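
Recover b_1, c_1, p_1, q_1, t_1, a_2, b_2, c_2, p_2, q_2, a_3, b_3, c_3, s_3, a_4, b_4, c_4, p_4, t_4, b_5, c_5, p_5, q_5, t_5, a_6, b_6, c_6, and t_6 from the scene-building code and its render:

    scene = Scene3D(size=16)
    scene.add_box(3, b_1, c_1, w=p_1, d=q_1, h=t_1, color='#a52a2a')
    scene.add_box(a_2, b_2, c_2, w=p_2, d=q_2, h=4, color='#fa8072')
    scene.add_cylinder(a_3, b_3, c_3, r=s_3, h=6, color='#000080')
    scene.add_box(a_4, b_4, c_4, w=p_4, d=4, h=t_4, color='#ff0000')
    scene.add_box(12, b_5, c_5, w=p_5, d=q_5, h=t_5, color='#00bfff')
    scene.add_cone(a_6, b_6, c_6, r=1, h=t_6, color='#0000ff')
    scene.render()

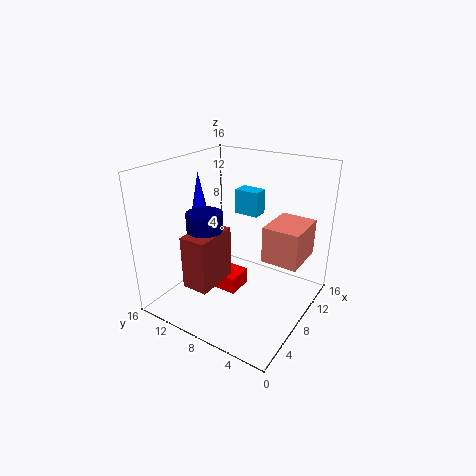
b_1 = 9
c_1 = 3
p_1 = 5
q_1 = 3
t_1 = 6
a_2 = 8
b_2 = 1
c_2 = 6
p_2 = 5
q_2 = 4
a_3 = 6
b_3 = 11
c_3 = 5
s_3 = 2
a_4 = 7
b_4 = 8
c_4 = 1
p_4 = 3
t_4 = 2
b_5 = 8
c_5 = 9
p_5 = 2
q_5 = 3
t_5 = 3
a_6 = 10
b_6 = 15
c_6 = 9
t_6 = 5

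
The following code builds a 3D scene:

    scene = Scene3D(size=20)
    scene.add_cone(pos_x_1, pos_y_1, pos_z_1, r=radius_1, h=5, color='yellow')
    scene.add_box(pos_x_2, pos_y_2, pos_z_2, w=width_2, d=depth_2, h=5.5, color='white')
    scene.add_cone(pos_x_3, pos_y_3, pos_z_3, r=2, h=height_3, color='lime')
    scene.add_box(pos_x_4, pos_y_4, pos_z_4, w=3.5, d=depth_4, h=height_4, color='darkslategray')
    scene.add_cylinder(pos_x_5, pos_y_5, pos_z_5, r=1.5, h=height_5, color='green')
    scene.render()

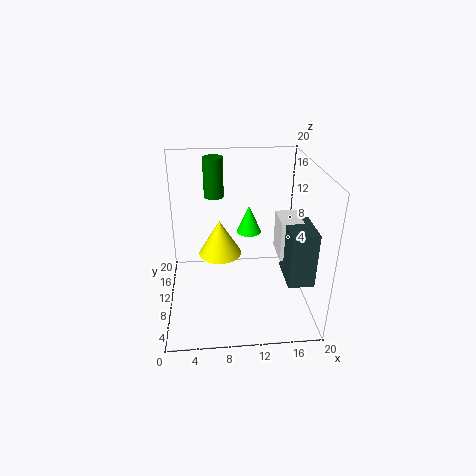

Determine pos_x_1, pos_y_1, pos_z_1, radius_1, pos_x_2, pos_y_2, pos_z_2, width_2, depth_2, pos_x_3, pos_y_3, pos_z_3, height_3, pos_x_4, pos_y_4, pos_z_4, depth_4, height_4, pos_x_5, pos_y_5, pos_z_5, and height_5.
pos_x_1 = 7.5; pos_y_1 = 10.5; pos_z_1 = 7.5; radius_1 = 3; pos_x_2 = 15.5; pos_y_2 = 7.5; pos_z_2 = 7.5; width_2 = 3; depth_2 = 4.5; pos_x_3 = 12.5; pos_y_3 = 17.5; pos_z_3 = 7; height_3 = 4.5; pos_x_4 = 16; pos_y_4 = 4; pos_z_4 = 5.5; depth_4 = 5.5; height_4 = 7.5; pos_x_5 = 7; pos_y_5 = 17; pos_z_5 = 13.5; height_5 = 6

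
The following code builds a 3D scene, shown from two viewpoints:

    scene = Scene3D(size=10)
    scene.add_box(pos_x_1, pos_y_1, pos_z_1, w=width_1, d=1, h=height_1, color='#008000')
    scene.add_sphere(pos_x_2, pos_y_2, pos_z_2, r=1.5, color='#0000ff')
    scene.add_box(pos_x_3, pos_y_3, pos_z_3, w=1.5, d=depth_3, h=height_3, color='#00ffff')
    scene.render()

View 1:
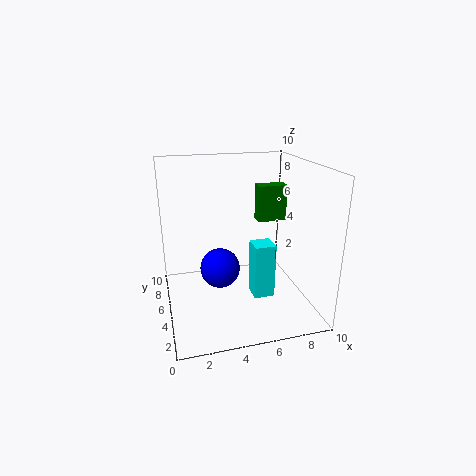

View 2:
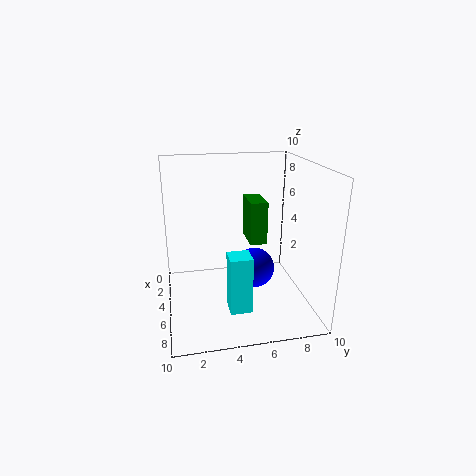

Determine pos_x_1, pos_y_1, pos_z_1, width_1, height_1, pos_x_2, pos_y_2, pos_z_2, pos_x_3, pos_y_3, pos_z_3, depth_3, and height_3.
pos_x_1 = 6.5; pos_y_1 = 5; pos_z_1 = 6; width_1 = 2; height_1 = 2.5; pos_x_2 = 4; pos_y_2 = 6.5; pos_z_2 = 2; pos_x_3 = 6; pos_y_3 = 4; pos_z_3 = 0.5; depth_3 = 1.5; height_3 = 4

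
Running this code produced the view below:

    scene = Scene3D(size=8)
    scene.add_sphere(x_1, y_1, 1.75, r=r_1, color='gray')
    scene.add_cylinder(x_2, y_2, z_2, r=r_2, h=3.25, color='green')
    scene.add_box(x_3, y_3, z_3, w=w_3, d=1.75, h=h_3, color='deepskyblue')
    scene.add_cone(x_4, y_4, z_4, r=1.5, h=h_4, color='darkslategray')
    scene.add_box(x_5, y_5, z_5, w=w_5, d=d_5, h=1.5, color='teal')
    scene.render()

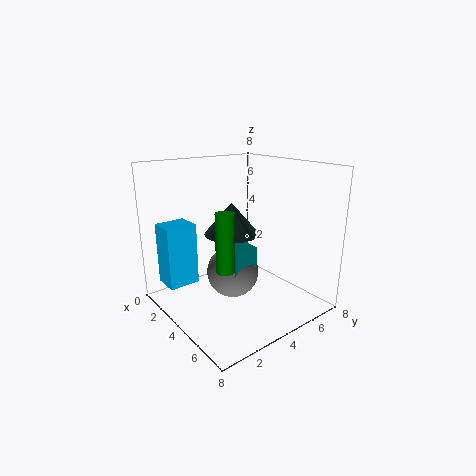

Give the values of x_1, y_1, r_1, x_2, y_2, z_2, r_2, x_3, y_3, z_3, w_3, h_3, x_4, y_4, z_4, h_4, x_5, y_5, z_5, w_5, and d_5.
x_1 = 3.5, y_1 = 4, r_1 = 1.5, x_2 = 4.5, y_2 = 2.75, z_2 = 2.5, r_2 = 0.5, x_3 = 1, y_3 = 0.5, z_3 = 1.25, w_3 = 1.5, h_3 = 3.5, x_4 = 3.75, y_4 = 3.75, z_4 = 4.25, h_4 = 1.75, x_5 = 3.5, y_5 = 3.25, z_5 = 2, w_5 = 1.25, d_5 = 1.5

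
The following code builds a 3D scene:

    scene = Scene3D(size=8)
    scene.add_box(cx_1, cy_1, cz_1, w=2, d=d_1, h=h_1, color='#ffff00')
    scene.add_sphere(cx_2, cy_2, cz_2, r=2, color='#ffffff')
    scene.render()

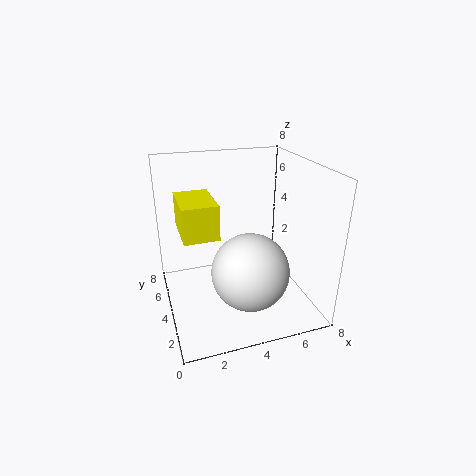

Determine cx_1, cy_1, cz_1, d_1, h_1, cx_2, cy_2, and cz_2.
cx_1 = 1, cy_1 = 4, cz_1 = 4, d_1 = 3, h_1 = 2, cx_2 = 4, cy_2 = 2, cz_2 = 3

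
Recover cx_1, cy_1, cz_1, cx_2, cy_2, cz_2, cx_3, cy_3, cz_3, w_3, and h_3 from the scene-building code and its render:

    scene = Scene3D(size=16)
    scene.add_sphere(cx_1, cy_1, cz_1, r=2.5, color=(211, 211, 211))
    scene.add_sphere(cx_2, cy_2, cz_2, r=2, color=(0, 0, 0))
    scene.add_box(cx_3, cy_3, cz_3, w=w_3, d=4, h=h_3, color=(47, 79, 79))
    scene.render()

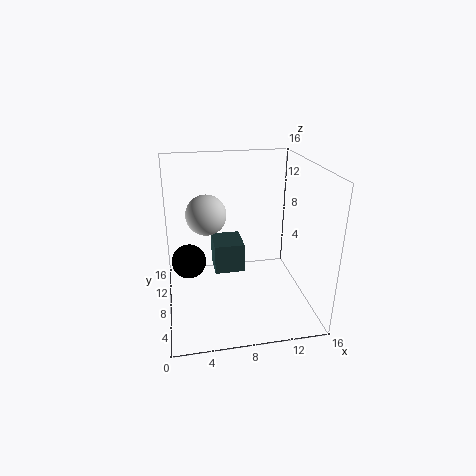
cx_1 = 5, cy_1 = 13, cz_1 = 9, cx_2 = 2.5, cy_2 = 10, cz_2 = 4.5, cx_3 = 5.5, cy_3 = 9, cz_3 = 3, w_3 = 3.5, h_3 = 3.5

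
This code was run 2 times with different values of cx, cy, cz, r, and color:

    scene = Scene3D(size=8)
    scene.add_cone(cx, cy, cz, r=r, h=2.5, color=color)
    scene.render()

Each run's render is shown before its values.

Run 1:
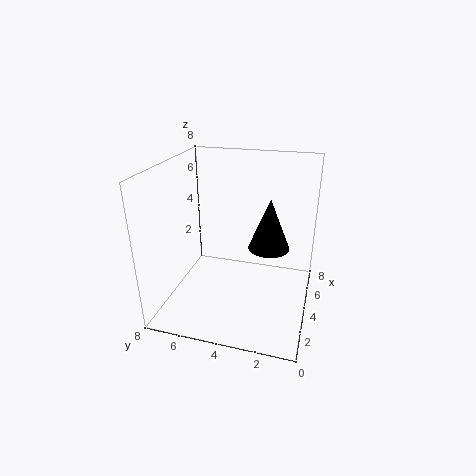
cx = 2.5; cy = 2; cz = 4.5; r = 1; color = 'black'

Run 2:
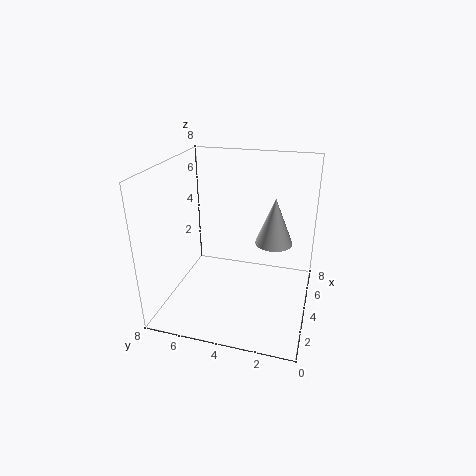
cx = 4; cy = 2; cz = 4; r = 1; color = 'lightgray'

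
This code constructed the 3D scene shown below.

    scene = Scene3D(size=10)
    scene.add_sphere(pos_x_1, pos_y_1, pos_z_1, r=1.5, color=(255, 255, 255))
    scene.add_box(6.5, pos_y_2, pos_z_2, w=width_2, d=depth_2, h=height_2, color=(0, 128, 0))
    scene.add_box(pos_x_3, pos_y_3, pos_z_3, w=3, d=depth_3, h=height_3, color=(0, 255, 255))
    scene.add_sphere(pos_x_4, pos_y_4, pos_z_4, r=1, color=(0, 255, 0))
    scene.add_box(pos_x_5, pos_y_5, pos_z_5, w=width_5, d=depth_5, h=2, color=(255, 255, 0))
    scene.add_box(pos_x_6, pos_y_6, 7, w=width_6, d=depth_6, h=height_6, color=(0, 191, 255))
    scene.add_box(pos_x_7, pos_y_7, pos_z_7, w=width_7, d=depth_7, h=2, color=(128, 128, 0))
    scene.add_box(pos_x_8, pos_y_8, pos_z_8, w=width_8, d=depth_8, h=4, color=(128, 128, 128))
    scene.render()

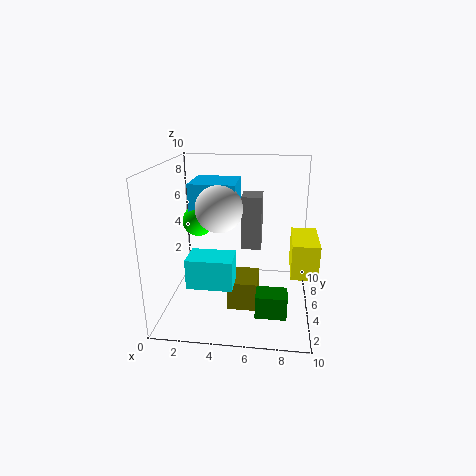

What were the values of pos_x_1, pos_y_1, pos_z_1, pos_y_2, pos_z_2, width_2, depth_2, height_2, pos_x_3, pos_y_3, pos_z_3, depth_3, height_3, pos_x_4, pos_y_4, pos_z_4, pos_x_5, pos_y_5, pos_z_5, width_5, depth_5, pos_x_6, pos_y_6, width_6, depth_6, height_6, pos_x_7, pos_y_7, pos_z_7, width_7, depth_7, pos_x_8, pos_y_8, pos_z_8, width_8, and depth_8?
pos_x_1 = 4; pos_y_1 = 3.5; pos_z_1 = 7.5; pos_y_2 = 1.5; pos_z_2 = 1; width_2 = 2; depth_2 = 1.5; height_2 = 1.5; pos_x_3 = 2; pos_y_3 = 2; pos_z_3 = 2.5; depth_3 = 2; height_3 = 2; pos_x_4 = 2.5; pos_y_4 = 4; pos_z_4 = 6.5; pos_x_5 = 8.5; pos_y_5 = 0.5; pos_z_5 = 4.5; width_5 = 1.5; depth_5 = 3; pos_x_6 = 2; pos_y_6 = 3.5; width_6 = 3; depth_6 = 3; height_6 = 2; pos_x_7 = 4.5; pos_y_7 = 3; pos_z_7 = 0.5; width_7 = 2; depth_7 = 2.5; pos_x_8 = 5; pos_y_8 = 6.5; pos_z_8 = 3.5; width_8 = 1.5; depth_8 = 2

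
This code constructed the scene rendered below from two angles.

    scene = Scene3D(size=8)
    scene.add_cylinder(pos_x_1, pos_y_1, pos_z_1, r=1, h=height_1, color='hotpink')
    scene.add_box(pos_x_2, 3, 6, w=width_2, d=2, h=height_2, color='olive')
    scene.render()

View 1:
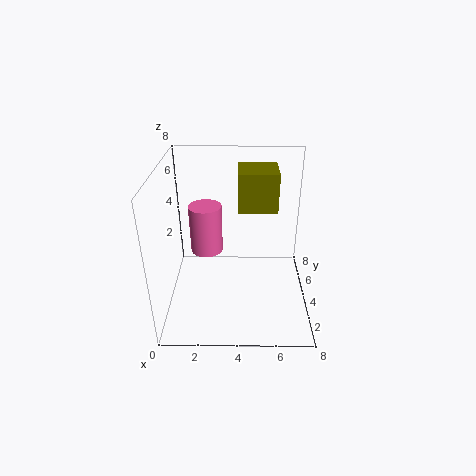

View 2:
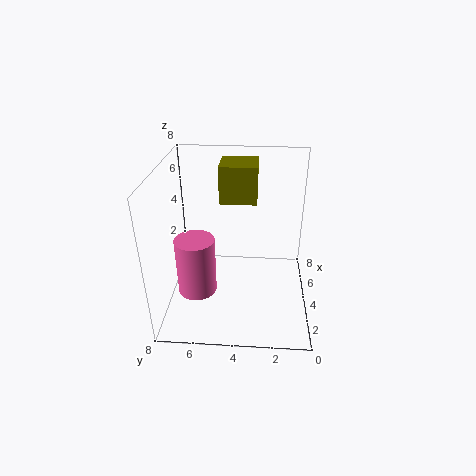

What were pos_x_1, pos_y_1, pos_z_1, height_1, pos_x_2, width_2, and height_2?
pos_x_1 = 2, pos_y_1 = 6, pos_z_1 = 2, height_1 = 3, pos_x_2 = 4, width_2 = 2, height_2 = 2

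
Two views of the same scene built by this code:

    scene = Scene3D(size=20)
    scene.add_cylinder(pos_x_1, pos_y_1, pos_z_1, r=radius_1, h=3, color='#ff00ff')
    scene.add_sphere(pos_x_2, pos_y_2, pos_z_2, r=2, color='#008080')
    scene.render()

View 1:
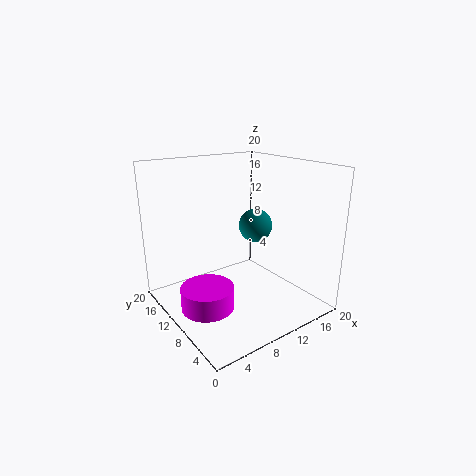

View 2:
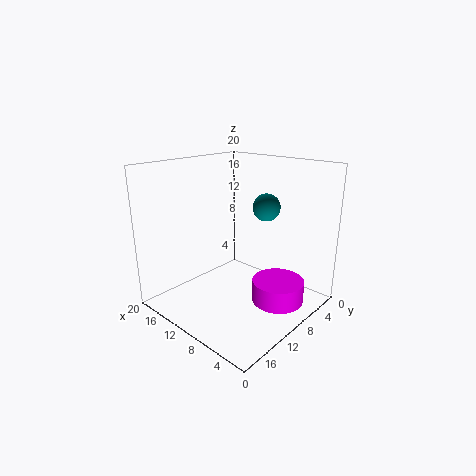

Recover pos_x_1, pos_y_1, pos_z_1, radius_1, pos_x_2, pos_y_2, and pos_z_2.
pos_x_1 = 4; pos_y_1 = 8.5; pos_z_1 = 2; radius_1 = 3.5; pos_x_2 = 9; pos_y_2 = 5; pos_z_2 = 13.5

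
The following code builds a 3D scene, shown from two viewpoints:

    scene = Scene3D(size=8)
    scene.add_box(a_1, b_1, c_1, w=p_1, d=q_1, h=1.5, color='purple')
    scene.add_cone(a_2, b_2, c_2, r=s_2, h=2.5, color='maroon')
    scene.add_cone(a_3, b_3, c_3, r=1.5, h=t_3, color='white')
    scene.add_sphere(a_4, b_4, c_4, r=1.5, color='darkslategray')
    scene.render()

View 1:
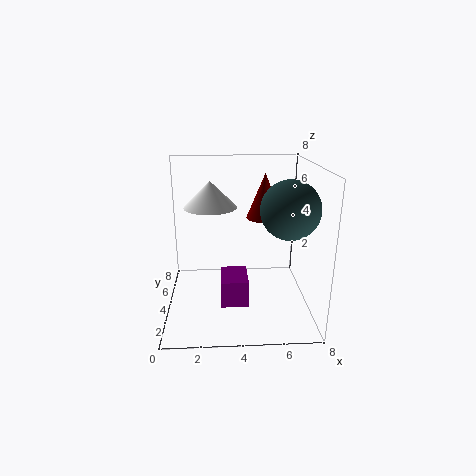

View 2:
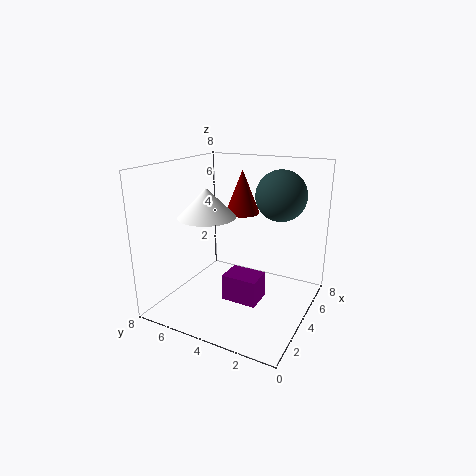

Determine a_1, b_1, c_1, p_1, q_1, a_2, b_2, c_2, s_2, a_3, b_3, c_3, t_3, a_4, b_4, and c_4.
a_1 = 3
b_1 = 2.5
c_1 = 0.5
p_1 = 1.5
q_1 = 2
a_2 = 5.5
b_2 = 4.5
c_2 = 5
s_2 = 1
a_3 = 2.5
b_3 = 5
c_3 = 5.5
t_3 = 1.5
a_4 = 6.5
b_4 = 2.5
c_4 = 6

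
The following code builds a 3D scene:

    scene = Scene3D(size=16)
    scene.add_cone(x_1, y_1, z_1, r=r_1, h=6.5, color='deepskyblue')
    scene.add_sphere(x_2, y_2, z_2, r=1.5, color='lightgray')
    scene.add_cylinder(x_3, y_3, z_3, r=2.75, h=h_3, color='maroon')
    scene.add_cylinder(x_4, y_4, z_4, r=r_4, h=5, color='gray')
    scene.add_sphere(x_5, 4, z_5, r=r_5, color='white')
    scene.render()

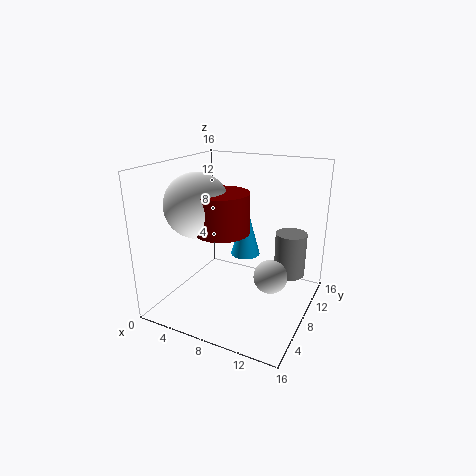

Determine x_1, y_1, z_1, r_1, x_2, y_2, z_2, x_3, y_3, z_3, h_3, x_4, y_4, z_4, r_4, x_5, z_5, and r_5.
x_1 = 7.5
y_1 = 11
z_1 = 4.75
r_1 = 1.75
x_2 = 14
y_2 = 2.5
z_2 = 7.5
x_3 = 8
y_3 = 4.5
z_3 = 10
h_3 = 4
x_4 = 13.25
y_4 = 10.75
z_4 = 3.5
r_4 = 1.75
x_5 = 5.5
z_5 = 12.5
r_5 = 3.25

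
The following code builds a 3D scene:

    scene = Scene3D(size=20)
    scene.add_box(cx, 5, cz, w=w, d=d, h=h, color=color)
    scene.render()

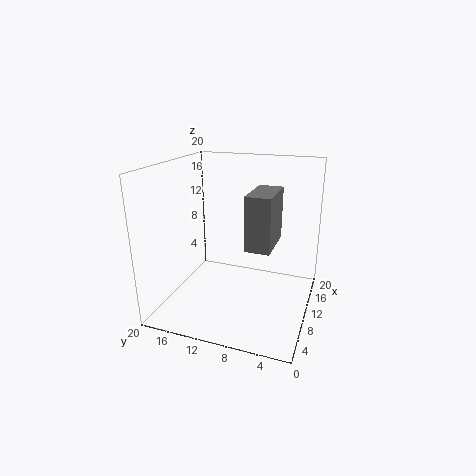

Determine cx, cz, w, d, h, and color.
cx = 8
cz = 9
w = 7
d = 3.5
h = 7.5
color = 'gray'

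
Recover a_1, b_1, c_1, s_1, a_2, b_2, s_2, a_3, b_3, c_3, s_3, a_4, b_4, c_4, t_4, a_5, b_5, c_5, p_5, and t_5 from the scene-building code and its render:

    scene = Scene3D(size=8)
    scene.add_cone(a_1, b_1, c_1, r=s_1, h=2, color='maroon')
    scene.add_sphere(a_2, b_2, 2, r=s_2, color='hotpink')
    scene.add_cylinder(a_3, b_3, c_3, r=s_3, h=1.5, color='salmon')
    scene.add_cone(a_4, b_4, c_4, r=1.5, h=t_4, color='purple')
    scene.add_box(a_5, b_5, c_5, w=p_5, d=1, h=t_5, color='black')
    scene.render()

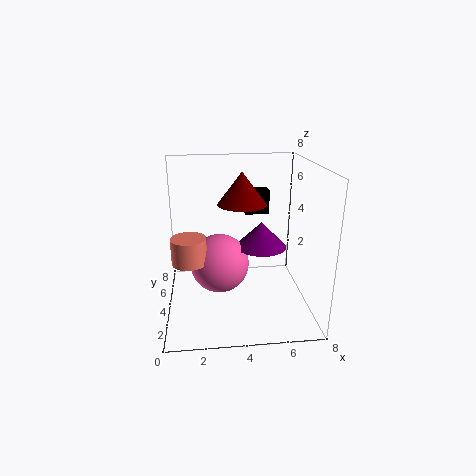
a_1 = 4.5
b_1 = 6.25
c_1 = 5.25
s_1 = 1.5
a_2 = 3
b_2 = 5
s_2 = 1.75
a_3 = 1.25
b_3 = 4.25
c_3 = 2.5
s_3 = 1
a_4 = 5.5
b_4 = 5
c_4 = 3
t_4 = 1.5
a_5 = 4.75
b_5 = 6.5
c_5 = 4.5
p_5 = 1.5
t_5 = 1.5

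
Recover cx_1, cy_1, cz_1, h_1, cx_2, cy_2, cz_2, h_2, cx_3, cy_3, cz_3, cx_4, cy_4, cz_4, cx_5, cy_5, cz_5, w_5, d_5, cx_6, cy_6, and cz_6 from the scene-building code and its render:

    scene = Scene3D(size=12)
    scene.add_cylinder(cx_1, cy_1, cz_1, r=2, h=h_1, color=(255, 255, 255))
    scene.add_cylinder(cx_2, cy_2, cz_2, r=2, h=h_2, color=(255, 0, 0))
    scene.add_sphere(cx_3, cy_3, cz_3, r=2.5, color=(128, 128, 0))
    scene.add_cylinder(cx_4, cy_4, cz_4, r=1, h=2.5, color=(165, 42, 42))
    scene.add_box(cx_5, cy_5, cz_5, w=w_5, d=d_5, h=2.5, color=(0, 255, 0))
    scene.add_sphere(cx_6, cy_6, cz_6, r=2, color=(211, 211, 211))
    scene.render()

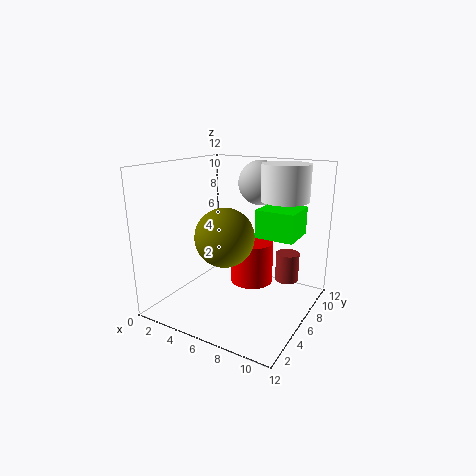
cx_1 = 9, cy_1 = 8.5, cz_1 = 9, h_1 = 3, cx_2 = 5.5, cy_2 = 9.5, cz_2 = 0.5, h_2 = 4, cx_3 = 5, cy_3 = 5.5, cz_3 = 6, cx_4 = 9.5, cy_4 = 8.5, cz_4 = 2, cx_5 = 6.5, cy_5 = 8, cz_5 = 5.5, w_5 = 3.5, d_5 = 3.5, cx_6 = 6, cy_6 = 10, cz_6 = 10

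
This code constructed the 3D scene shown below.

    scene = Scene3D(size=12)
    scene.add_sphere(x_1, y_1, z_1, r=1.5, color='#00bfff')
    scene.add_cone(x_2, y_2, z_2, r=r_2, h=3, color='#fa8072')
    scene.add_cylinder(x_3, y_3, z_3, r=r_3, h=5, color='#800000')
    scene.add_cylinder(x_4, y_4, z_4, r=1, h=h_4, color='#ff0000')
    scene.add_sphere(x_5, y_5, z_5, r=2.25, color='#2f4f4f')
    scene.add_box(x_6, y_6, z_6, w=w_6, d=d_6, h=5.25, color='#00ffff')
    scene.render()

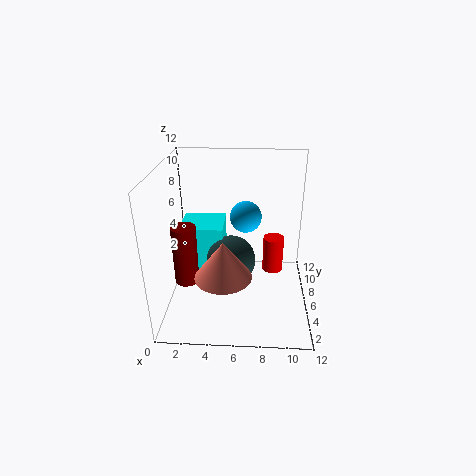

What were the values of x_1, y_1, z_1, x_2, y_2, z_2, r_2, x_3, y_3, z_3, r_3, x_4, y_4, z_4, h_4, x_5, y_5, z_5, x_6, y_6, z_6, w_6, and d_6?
x_1 = 6.5
y_1 = 10.25
z_1 = 6
x_2 = 5
y_2 = 3.25
z_2 = 4
r_2 = 2.25
x_3 = 1.75
y_3 = 4.75
z_3 = 2.5
r_3 = 1
x_4 = 9.25
y_4 = 10
z_4 = 0.5
h_4 = 3.5
x_5 = 5.25
y_5 = 7.75
z_5 = 2.75
x_6 = 0.5
y_6 = 7.75
z_6 = 0.5
w_6 = 4
d_6 = 3.75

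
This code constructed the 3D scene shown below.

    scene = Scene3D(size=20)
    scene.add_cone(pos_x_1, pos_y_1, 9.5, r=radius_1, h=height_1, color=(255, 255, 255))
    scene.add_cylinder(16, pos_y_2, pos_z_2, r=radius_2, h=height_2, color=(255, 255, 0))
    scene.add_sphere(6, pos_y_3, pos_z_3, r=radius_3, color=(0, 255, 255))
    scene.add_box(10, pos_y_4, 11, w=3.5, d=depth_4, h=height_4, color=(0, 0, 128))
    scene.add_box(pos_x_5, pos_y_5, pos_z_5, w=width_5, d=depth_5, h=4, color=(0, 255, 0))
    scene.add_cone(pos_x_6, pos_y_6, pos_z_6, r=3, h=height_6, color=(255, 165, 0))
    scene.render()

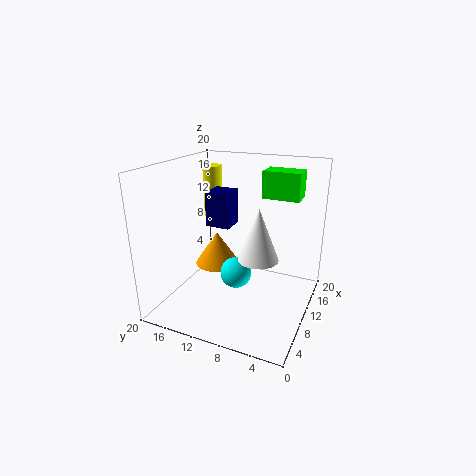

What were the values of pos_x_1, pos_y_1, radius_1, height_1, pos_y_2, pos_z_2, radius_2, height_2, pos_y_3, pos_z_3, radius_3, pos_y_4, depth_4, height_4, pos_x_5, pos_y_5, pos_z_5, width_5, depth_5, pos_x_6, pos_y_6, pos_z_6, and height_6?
pos_x_1 = 6; pos_y_1 = 5.5; radius_1 = 2.5; height_1 = 6.5; pos_y_2 = 17; pos_z_2 = 10.5; radius_2 = 1.5; height_2 = 8; pos_y_3 = 8.5; pos_z_3 = 7; radius_3 = 2; pos_y_4 = 11.5; depth_4 = 3.5; height_4 = 5; pos_x_5 = 15; pos_y_5 = 3; pos_z_5 = 14.5; width_5 = 3.5; depth_5 = 5.5; pos_x_6 = 8.5; pos_y_6 = 12.5; pos_z_6 = 6.5; height_6 = 4.5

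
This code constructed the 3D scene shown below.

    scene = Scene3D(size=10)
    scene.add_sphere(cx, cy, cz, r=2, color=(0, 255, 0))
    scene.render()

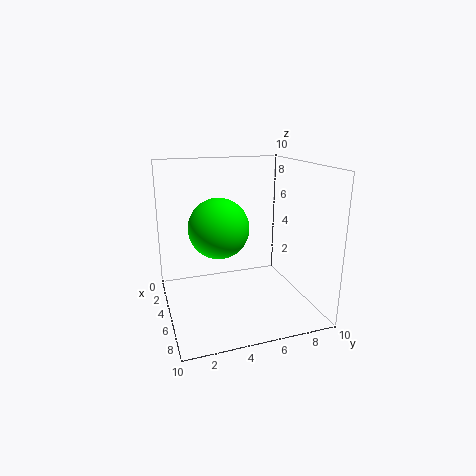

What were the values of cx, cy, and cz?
cx = 5.5, cy = 3.5, cz = 6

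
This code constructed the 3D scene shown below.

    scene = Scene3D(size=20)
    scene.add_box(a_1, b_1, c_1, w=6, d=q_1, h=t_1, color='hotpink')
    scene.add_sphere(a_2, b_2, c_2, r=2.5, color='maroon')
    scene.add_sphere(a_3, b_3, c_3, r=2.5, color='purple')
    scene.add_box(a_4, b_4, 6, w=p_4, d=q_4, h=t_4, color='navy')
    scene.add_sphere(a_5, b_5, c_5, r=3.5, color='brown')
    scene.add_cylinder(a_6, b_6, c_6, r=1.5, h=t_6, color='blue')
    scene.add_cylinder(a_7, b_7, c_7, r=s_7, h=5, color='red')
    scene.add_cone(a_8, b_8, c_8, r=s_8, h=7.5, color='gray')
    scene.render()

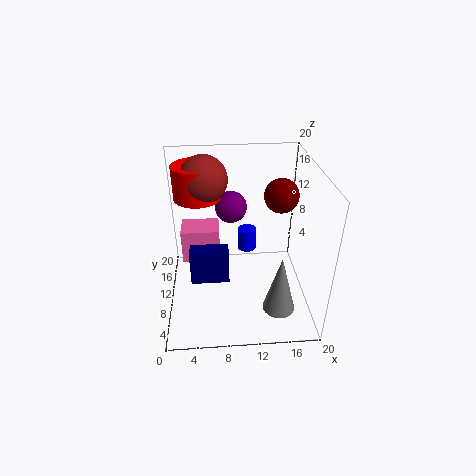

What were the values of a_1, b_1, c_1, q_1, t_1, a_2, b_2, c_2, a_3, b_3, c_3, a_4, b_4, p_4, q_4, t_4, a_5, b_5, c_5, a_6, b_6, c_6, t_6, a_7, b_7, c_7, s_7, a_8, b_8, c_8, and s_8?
a_1 = 1.5
b_1 = 15
c_1 = 2.5
q_1 = 4.5
t_1 = 5.5
a_2 = 16.5
b_2 = 13.5
c_2 = 14.5
a_3 = 9.5
b_3 = 17.5
c_3 = 11
a_4 = 3.5
b_4 = 5.5
p_4 = 5
q_4 = 2.5
t_4 = 4.5
a_5 = 5.5
b_5 = 15.5
c_5 = 16.5
a_6 = 12
b_6 = 16.5
c_6 = 4
t_6 = 3.5
a_7 = 4.5
b_7 = 16
c_7 = 13.5
s_7 = 3.5
a_8 = 14.5
b_8 = 2
c_8 = 4.5
s_8 = 2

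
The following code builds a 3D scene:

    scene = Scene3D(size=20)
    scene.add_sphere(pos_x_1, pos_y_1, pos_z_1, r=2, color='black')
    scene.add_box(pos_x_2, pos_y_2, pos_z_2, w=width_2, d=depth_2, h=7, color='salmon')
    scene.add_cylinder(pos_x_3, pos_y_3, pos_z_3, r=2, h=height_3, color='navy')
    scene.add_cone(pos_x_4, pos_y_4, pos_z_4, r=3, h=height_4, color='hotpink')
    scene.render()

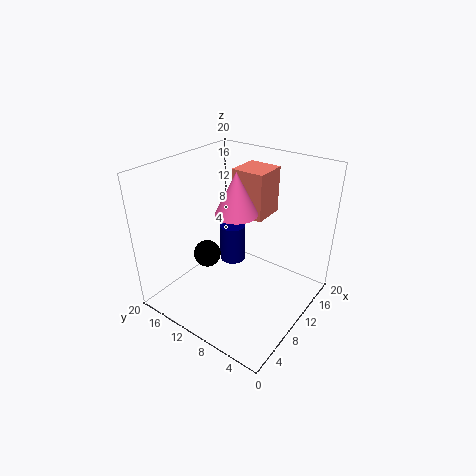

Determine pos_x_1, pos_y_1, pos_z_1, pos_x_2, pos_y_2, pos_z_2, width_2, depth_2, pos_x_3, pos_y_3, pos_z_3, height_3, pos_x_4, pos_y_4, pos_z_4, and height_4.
pos_x_1 = 9; pos_y_1 = 15; pos_z_1 = 6; pos_x_2 = 14; pos_y_2 = 9; pos_z_2 = 11; width_2 = 5; depth_2 = 5; pos_x_3 = 14; pos_y_3 = 14; pos_z_3 = 3; height_3 = 6; pos_x_4 = 11; pos_y_4 = 11; pos_z_4 = 13; height_4 = 6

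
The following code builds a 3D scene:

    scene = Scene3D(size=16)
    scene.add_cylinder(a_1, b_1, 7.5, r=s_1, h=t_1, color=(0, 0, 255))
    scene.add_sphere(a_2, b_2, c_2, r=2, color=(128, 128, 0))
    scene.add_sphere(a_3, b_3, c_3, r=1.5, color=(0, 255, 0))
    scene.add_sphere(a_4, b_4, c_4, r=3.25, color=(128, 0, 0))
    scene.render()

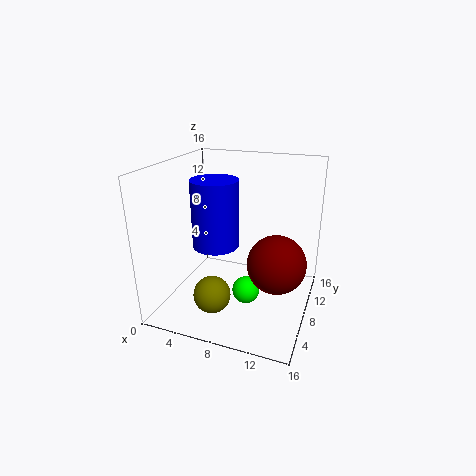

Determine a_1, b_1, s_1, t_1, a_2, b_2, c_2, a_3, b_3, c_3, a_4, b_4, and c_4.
a_1 = 6; b_1 = 6.5; s_1 = 2.5; t_1 = 7.25; a_2 = 6.5; b_2 = 4; c_2 = 2.75; a_3 = 9.5; b_3 = 6.5; c_3 = 2.5; a_4 = 12.5; b_4 = 8; c_4 = 5.5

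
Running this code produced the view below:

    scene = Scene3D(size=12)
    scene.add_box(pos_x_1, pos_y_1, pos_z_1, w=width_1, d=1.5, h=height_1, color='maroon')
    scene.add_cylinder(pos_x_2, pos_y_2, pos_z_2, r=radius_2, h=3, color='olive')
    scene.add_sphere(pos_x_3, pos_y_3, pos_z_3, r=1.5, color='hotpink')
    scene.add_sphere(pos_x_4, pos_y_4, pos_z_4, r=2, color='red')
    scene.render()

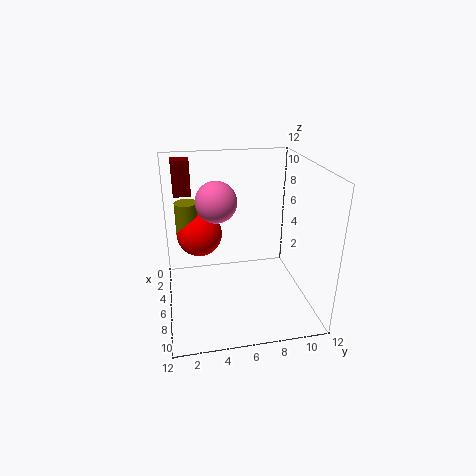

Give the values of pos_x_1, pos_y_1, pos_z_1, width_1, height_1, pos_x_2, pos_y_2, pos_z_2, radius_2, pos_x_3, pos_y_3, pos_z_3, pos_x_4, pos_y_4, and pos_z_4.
pos_x_1 = 2; pos_y_1 = 1; pos_z_1 = 9; width_1 = 1.5; height_1 = 3; pos_x_2 = 3.5; pos_y_2 = 2; pos_z_2 = 5.5; radius_2 = 1; pos_x_3 = 8; pos_y_3 = 4; pos_z_3 = 10; pos_x_4 = 3.5; pos_y_4 = 3; pos_z_4 = 5.5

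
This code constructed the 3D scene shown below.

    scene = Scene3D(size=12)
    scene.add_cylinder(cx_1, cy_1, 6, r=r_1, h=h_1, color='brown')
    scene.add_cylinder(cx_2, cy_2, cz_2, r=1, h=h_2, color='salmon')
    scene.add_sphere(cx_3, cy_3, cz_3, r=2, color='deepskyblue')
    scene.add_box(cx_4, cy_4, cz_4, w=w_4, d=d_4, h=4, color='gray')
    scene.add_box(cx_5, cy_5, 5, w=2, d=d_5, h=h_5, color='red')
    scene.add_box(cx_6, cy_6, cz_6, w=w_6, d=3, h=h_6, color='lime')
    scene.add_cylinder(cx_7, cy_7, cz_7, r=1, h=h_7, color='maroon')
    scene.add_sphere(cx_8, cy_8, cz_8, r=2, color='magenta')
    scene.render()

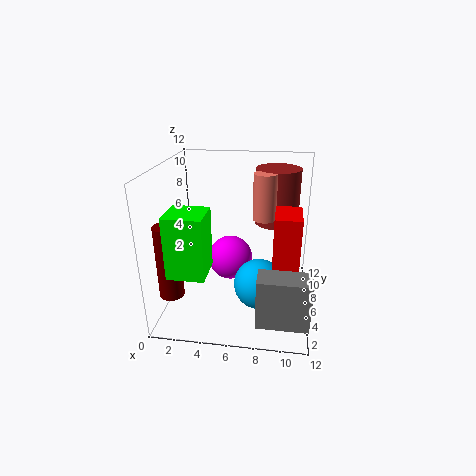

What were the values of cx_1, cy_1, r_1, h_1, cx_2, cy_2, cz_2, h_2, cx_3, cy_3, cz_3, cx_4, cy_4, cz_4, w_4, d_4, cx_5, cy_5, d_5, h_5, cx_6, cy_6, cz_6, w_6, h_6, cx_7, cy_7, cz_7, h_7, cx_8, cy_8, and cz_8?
cx_1 = 9
cy_1 = 10
r_1 = 2
h_1 = 5
cx_2 = 8
cy_2 = 8
cz_2 = 7
h_2 = 4
cx_3 = 8
cy_3 = 4
cz_3 = 3
cx_4 = 8
cy_4 = 1
cz_4 = 1
w_4 = 4
d_4 = 2
cx_5 = 9
cy_5 = 3
d_5 = 3
h_5 = 4
cx_6 = 1
cy_6 = 2
cz_6 = 4
w_6 = 3
h_6 = 5
cx_7 = 1
cy_7 = 3
cz_7 = 2
h_7 = 6
cx_8 = 5
cy_8 = 8
cz_8 = 3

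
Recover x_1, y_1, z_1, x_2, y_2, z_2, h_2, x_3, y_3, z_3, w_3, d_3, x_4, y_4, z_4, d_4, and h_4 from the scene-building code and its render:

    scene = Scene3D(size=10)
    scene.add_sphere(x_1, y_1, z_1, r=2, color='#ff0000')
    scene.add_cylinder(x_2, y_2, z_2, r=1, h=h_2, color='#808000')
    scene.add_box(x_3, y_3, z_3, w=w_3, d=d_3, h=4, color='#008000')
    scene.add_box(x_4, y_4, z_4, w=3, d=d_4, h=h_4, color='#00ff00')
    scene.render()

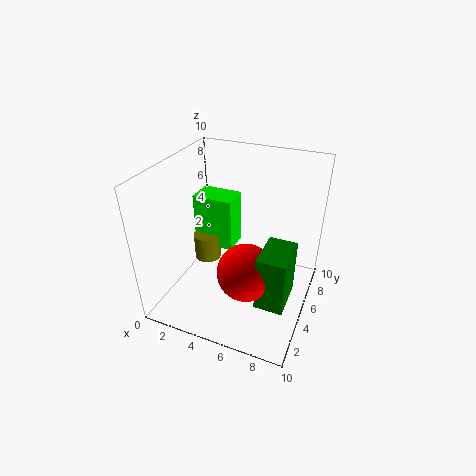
x_1 = 6
y_1 = 4
z_1 = 3
x_2 = 2
y_2 = 6
z_2 = 2
h_2 = 2
x_3 = 7
y_3 = 3
z_3 = 1
w_3 = 2
d_3 = 3
x_4 = 1
y_4 = 6
z_4 = 3
d_4 = 2
h_4 = 4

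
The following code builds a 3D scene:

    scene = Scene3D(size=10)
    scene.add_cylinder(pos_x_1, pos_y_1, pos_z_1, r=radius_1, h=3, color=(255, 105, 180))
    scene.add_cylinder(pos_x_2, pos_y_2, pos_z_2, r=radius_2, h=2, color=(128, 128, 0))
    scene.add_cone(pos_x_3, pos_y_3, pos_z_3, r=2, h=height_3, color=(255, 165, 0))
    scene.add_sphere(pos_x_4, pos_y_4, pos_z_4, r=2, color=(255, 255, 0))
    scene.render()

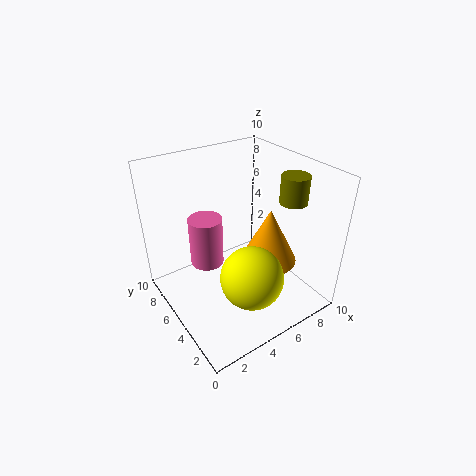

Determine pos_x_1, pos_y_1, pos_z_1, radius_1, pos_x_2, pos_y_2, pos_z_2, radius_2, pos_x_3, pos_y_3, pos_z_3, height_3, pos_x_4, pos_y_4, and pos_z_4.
pos_x_1 = 2, pos_y_1 = 4, pos_z_1 = 5, radius_1 = 1, pos_x_2 = 9, pos_y_2 = 4, pos_z_2 = 7, radius_2 = 1, pos_x_3 = 7, pos_y_3 = 4, pos_z_3 = 3, height_3 = 4, pos_x_4 = 4, pos_y_4 = 2, pos_z_4 = 4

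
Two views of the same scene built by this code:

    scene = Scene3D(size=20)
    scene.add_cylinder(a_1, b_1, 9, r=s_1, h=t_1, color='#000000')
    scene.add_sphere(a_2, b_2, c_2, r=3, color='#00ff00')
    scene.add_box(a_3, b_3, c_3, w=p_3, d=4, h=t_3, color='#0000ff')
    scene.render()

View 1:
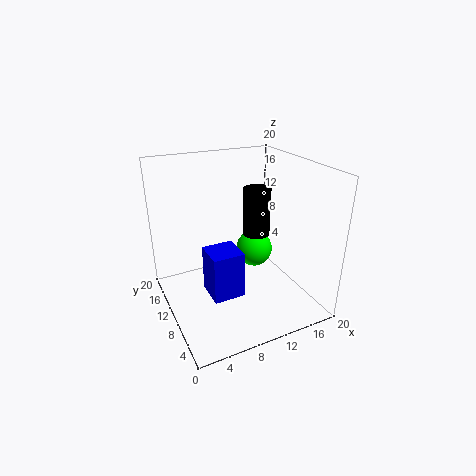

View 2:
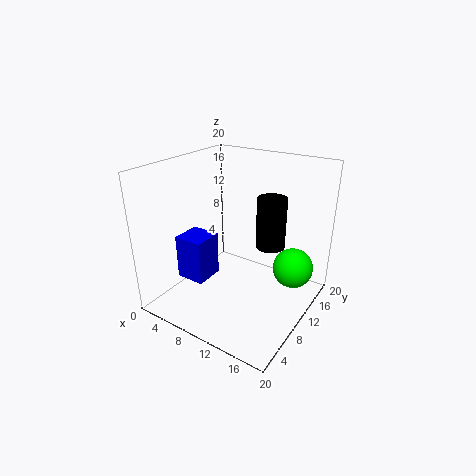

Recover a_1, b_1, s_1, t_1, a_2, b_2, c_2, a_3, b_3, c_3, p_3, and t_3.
a_1 = 14, b_1 = 12, s_1 = 2, t_1 = 7, a_2 = 16, b_2 = 16, c_2 = 4, a_3 = 4, b_3 = 4, c_3 = 5, p_3 = 4, t_3 = 6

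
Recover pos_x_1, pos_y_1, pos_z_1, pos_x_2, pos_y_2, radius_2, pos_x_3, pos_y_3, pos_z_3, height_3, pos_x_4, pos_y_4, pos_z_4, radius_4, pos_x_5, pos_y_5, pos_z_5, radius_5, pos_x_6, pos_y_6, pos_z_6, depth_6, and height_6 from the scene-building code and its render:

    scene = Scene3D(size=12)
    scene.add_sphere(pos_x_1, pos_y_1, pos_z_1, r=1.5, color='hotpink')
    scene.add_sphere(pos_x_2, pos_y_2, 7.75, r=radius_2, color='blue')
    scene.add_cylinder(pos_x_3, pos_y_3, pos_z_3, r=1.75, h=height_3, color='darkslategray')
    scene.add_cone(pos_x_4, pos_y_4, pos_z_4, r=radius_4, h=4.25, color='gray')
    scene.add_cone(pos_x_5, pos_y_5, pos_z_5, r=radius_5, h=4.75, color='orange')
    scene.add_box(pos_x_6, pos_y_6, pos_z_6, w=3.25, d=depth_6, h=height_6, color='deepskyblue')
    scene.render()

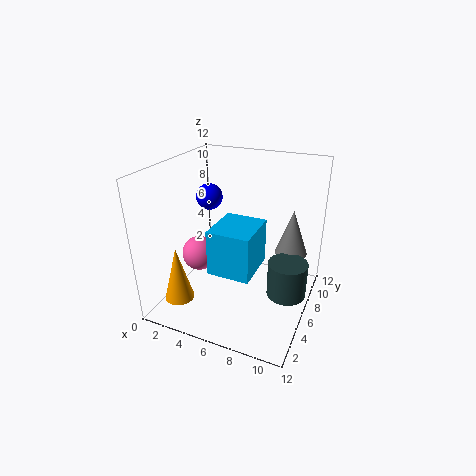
pos_x_1 = 2.5, pos_y_1 = 5.5, pos_z_1 = 4, pos_x_2 = 1.5, pos_y_2 = 9.5, radius_2 = 1.25, pos_x_3 = 10, pos_y_3 = 7.75, pos_z_3 = 0.25, height_3 = 3.25, pos_x_4 = 9.5, pos_y_4 = 10.5, pos_z_4 = 3, radius_4 = 1.5, pos_x_5 = 1.75, pos_y_5 = 3, pos_z_5 = 0.75, radius_5 = 1.25, pos_x_6 = 5.25, pos_y_6 = 2, pos_z_6 = 4.75, depth_6 = 3.75, height_6 = 3.5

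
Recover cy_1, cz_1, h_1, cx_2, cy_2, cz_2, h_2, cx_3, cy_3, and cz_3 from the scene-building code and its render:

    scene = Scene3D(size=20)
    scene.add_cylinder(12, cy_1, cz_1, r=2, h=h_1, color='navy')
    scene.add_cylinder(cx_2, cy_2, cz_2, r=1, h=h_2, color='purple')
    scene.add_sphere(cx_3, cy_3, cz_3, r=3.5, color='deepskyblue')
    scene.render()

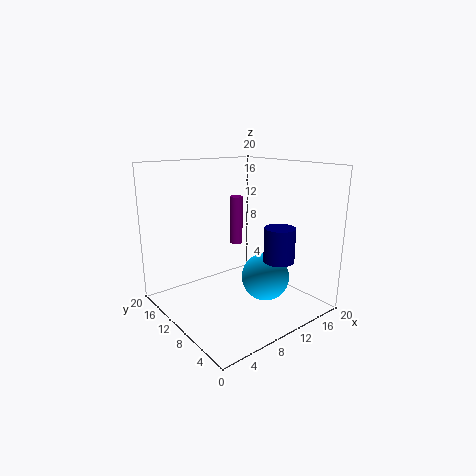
cy_1 = 4, cz_1 = 8, h_1 = 4.5, cx_2 = 14, cy_2 = 15.5, cz_2 = 7, h_2 = 7.5, cx_3 = 14, cy_3 = 8.5, cz_3 = 3.5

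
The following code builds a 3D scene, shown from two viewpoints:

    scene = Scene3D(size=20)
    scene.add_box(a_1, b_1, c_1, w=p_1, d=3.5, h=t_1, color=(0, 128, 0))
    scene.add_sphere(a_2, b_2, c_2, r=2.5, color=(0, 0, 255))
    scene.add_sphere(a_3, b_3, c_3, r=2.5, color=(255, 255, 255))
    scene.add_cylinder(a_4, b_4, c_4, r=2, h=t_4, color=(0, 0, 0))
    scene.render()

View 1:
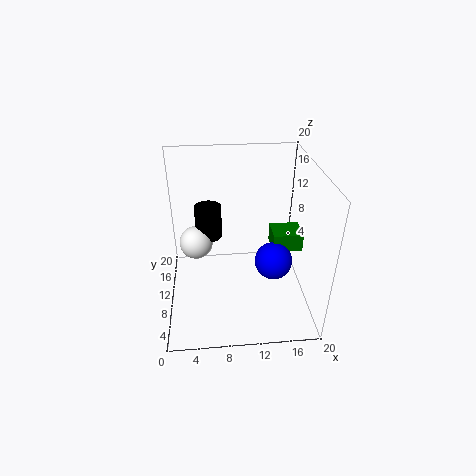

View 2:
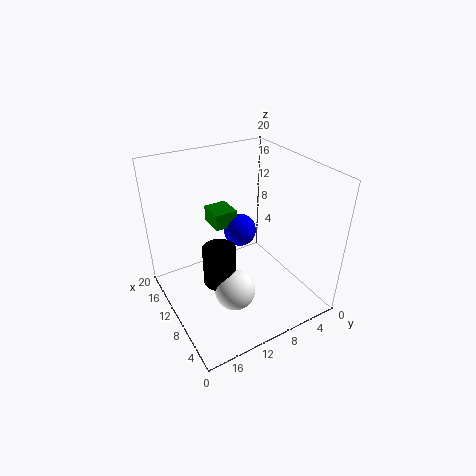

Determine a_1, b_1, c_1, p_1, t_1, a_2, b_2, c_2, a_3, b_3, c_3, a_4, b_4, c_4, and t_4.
a_1 = 14.5, b_1 = 7.5, c_1 = 9, p_1 = 4, t_1 = 2.5, a_2 = 14.5, b_2 = 7, c_2 = 8, a_3 = 4, b_3 = 14, c_3 = 7, a_4 = 6, b_4 = 15, c_4 = 7.5, t_4 = 5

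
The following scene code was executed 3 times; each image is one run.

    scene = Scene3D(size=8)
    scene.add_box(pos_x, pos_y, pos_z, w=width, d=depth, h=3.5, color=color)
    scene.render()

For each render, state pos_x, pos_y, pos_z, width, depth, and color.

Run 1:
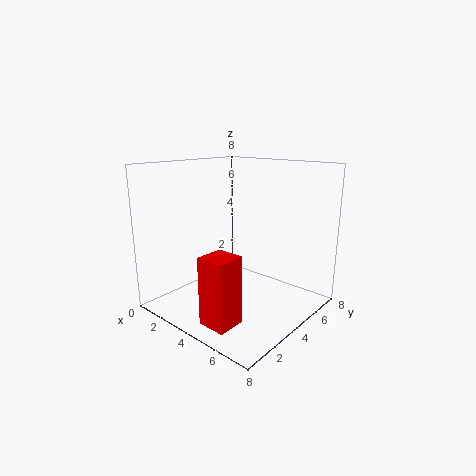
pos_x = 4.5
pos_y = 0.5
pos_z = 0.5
width = 1.5
depth = 1.5
color = 'red'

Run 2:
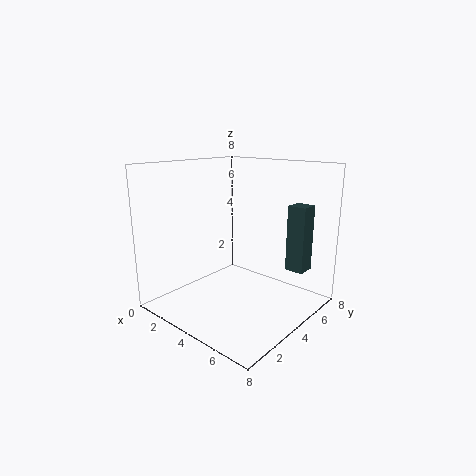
pos_x = 6.5
pos_y = 5
pos_z = 2.5
width = 1
depth = 1
color = 'darkslategray'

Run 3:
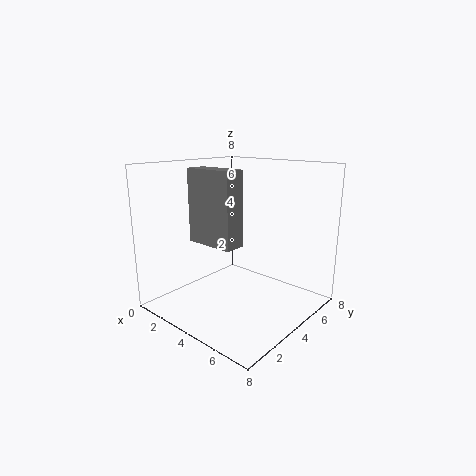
pos_x = 3.5
pos_y = 1
pos_z = 4.5
width = 2.5
depth = 1
color = 'gray'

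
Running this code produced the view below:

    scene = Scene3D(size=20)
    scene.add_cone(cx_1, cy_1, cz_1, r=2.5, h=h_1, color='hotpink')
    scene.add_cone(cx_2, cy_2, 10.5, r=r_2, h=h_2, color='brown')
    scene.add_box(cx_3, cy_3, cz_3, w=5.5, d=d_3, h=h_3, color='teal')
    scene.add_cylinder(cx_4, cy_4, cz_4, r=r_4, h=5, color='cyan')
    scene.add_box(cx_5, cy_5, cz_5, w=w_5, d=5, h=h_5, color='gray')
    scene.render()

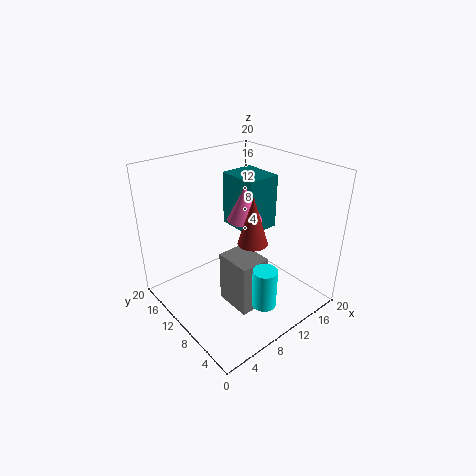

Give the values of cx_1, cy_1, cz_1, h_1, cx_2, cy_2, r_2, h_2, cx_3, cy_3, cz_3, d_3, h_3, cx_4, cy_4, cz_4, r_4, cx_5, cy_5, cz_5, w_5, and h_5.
cx_1 = 12.5, cy_1 = 11.5, cz_1 = 11.5, h_1 = 5, cx_2 = 10, cy_2 = 7, r_2 = 2, h_2 = 6.5, cx_3 = 14, cy_3 = 12, cz_3 = 8, d_3 = 6.5, h_3 = 8.5, cx_4 = 7.5, cy_4 = 2, cz_4 = 5, r_4 = 1.5, cx_5 = 6, cy_5 = 4, cz_5 = 2.5, w_5 = 4, h_5 = 7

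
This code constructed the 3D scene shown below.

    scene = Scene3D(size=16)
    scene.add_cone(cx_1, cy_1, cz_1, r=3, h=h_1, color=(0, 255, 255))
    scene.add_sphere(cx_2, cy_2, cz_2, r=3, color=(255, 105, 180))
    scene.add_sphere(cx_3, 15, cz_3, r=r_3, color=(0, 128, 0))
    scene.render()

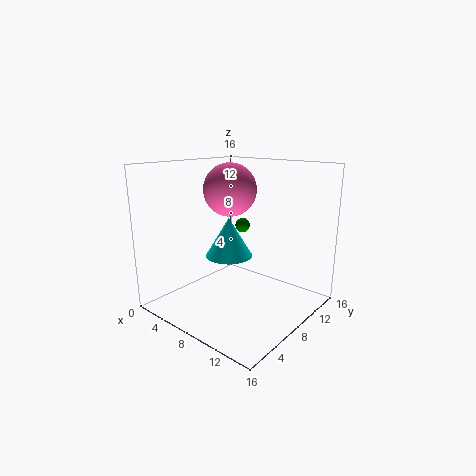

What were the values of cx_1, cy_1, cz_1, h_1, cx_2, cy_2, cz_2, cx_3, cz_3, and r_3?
cx_1 = 4; cy_1 = 11; cz_1 = 4; h_1 = 5; cx_2 = 6; cy_2 = 9; cz_2 = 13; cx_3 = 3; cz_3 = 7; r_3 = 1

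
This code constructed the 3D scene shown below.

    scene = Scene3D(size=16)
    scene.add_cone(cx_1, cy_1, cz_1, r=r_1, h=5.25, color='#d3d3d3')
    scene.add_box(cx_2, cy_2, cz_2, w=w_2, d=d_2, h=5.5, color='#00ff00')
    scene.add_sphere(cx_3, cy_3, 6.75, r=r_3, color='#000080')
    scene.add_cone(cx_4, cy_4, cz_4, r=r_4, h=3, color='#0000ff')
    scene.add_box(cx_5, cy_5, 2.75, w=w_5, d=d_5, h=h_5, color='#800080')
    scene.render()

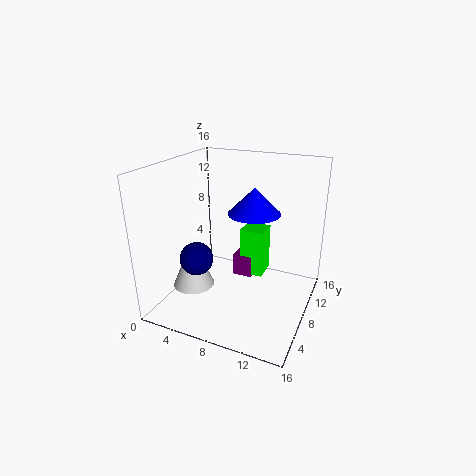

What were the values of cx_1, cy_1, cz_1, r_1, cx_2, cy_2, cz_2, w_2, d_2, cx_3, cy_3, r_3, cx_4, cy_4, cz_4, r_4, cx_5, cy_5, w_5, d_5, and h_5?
cx_1 = 4, cy_1 = 4.75, cz_1 = 3, r_1 = 2.25, cx_2 = 7.75, cy_2 = 9, cz_2 = 3, w_2 = 2.75, d_2 = 2.75, cx_3 = 5, cy_3 = 4, r_3 = 1.75, cx_4 = 9, cy_4 = 10.25, cz_4 = 10.25, r_4 = 3, cx_5 = 7, cy_5 = 8.75, w_5 = 2.25, d_5 = 4, h_5 = 2.5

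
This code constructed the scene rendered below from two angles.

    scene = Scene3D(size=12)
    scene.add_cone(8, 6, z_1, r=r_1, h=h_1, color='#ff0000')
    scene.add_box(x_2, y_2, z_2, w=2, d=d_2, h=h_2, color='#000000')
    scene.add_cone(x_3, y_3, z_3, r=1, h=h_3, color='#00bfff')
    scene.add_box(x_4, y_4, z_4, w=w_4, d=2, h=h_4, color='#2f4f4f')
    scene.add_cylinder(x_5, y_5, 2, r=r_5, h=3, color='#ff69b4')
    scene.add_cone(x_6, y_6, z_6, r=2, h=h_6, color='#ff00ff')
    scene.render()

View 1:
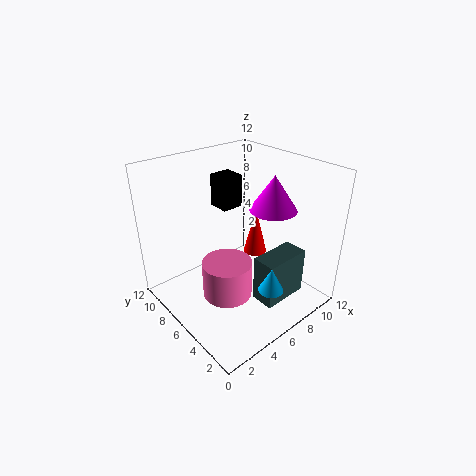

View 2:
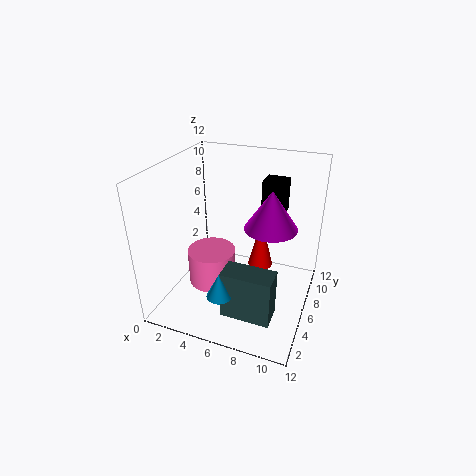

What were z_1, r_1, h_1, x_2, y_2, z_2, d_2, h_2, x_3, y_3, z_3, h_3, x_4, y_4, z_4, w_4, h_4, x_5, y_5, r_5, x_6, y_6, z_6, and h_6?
z_1 = 4
r_1 = 1
h_1 = 4
x_2 = 7
y_2 = 9
z_2 = 7
d_2 = 2
h_2 = 3
x_3 = 6
y_3 = 2
z_3 = 3
h_3 = 2
x_4 = 6
y_4 = 2
z_4 = 1
w_4 = 4
h_4 = 4
x_5 = 4
y_5 = 5
r_5 = 2
x_6 = 9
y_6 = 5
z_6 = 8
h_6 = 3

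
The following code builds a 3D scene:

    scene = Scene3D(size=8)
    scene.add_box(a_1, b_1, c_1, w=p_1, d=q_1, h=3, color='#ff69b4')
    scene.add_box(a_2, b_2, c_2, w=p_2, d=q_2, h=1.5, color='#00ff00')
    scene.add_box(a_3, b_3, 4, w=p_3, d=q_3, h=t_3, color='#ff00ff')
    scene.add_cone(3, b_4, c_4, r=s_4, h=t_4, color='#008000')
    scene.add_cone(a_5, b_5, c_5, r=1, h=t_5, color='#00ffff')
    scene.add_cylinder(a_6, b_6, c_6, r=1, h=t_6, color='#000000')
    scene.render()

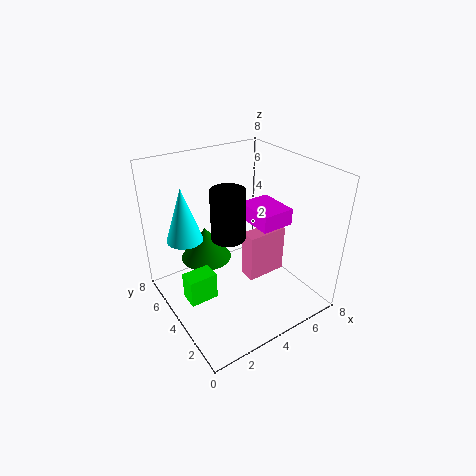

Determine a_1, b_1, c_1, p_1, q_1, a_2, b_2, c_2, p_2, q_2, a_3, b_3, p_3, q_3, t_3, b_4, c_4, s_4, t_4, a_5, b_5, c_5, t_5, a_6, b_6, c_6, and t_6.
a_1 = 5
b_1 = 4
c_1 = 0.5
p_1 = 2.5
q_1 = 1
a_2 = 0.5
b_2 = 3
c_2 = 1.5
p_2 = 1.5
q_2 = 1
a_3 = 5.5
b_3 = 3.5
p_3 = 2
q_3 = 2.5
t_3 = 1
b_4 = 6
c_4 = 2
s_4 = 1.5
t_4 = 2
a_5 = 1.5
b_5 = 5.5
c_5 = 4
t_5 = 3
a_6 = 4
b_6 = 5
c_6 = 3.5
t_6 = 3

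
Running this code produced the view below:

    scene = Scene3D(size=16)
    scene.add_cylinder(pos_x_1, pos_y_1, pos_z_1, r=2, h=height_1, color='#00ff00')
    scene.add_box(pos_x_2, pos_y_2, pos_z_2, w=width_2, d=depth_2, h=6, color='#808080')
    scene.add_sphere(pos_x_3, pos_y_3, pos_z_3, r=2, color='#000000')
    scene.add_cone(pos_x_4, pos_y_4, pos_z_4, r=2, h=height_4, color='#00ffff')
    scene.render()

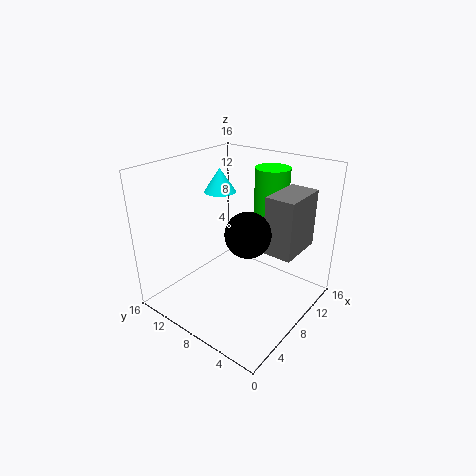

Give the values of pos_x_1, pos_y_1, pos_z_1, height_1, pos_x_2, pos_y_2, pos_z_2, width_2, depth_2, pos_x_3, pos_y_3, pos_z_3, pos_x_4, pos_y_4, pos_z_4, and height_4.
pos_x_1 = 13, pos_y_1 = 7, pos_z_1 = 8, height_1 = 7, pos_x_2 = 7, pos_y_2 = 1, pos_z_2 = 8, width_2 = 5, depth_2 = 3, pos_x_3 = 3, pos_y_3 = 3, pos_z_3 = 12, pos_x_4 = 12, pos_y_4 = 14, pos_z_4 = 11, height_4 = 3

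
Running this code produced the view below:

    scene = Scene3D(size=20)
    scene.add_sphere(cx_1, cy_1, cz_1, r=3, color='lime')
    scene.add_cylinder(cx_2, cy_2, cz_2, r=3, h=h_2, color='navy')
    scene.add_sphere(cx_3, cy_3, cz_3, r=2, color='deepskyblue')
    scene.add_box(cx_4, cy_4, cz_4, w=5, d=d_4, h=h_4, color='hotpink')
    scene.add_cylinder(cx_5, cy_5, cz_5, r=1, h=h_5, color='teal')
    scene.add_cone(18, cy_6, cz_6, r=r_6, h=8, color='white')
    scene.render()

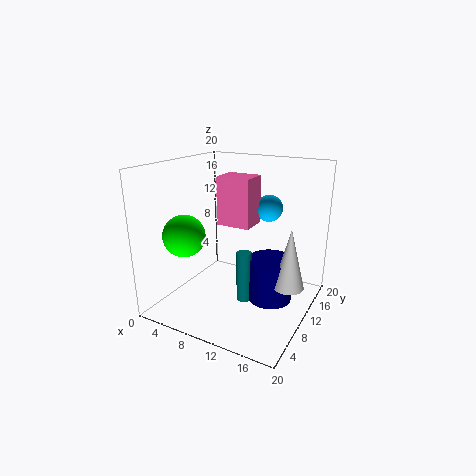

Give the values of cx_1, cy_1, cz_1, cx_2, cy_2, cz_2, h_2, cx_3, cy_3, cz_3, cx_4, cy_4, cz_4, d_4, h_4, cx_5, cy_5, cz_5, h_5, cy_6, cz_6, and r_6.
cx_1 = 3, cy_1 = 7, cz_1 = 10, cx_2 = 15, cy_2 = 10, cz_2 = 2, h_2 = 6, cx_3 = 12, cy_3 = 16, cz_3 = 13, cx_4 = 6, cy_4 = 11, cz_4 = 11, d_4 = 4, h_4 = 7, cx_5 = 12, cy_5 = 8, cz_5 = 2, h_5 = 7, cy_6 = 9, cz_6 = 5, r_6 = 2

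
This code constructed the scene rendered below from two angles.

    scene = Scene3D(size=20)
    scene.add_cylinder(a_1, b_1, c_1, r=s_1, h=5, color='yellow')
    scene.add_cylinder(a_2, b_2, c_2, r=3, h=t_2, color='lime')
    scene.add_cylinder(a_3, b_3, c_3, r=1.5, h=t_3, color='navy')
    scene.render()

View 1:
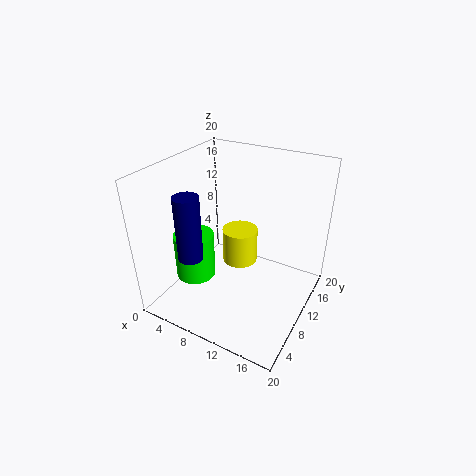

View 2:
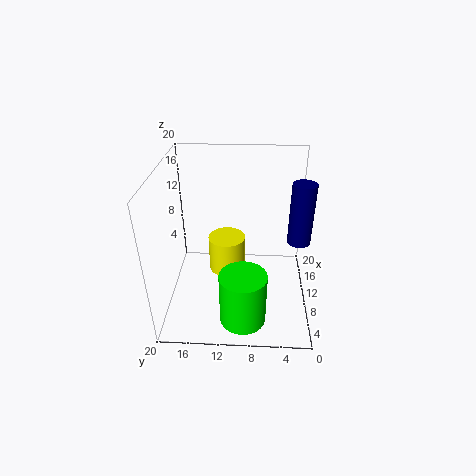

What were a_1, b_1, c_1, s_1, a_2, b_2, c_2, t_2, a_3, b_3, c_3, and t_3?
a_1 = 9.5
b_1 = 11.5
c_1 = 5.5
s_1 = 2.5
a_2 = 3
b_2 = 9
c_2 = 2
t_2 = 7
a_3 = 8
b_3 = 2
c_3 = 11
t_3 = 8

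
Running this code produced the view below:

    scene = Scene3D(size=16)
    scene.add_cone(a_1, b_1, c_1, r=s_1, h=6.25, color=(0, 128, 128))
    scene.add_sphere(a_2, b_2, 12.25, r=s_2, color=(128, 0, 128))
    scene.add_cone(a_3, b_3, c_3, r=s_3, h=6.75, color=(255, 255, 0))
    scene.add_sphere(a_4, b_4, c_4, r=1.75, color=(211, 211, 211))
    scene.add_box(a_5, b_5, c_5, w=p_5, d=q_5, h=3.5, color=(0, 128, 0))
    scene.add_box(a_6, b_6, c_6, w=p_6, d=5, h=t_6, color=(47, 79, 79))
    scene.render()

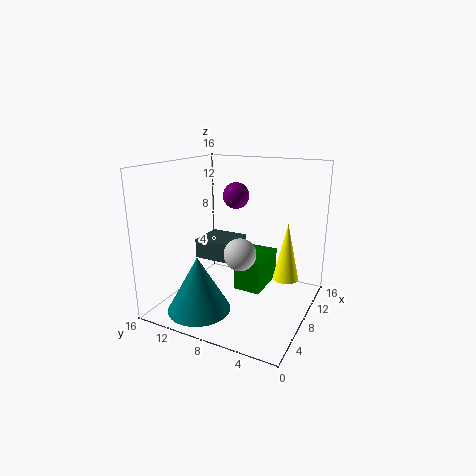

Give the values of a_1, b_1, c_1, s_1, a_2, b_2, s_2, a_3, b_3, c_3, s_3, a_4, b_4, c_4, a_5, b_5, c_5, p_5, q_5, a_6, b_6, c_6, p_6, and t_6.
a_1 = 4.25, b_1 = 11, c_1 = 0.25, s_1 = 3.5, a_2 = 10, b_2 = 9.25, s_2 = 1.5, a_3 = 11, b_3 = 3.25, c_3 = 2.75, s_3 = 1.5, a_4 = 6.5, b_4 = 7, c_4 = 6.75, a_5 = 6.5, b_5 = 4.75, c_5 = 2.5, p_5 = 5.25, q_5 = 3, a_6 = 10.5, b_6 = 10.5, c_6 = 3.25, p_6 = 4.75, t_6 = 2.5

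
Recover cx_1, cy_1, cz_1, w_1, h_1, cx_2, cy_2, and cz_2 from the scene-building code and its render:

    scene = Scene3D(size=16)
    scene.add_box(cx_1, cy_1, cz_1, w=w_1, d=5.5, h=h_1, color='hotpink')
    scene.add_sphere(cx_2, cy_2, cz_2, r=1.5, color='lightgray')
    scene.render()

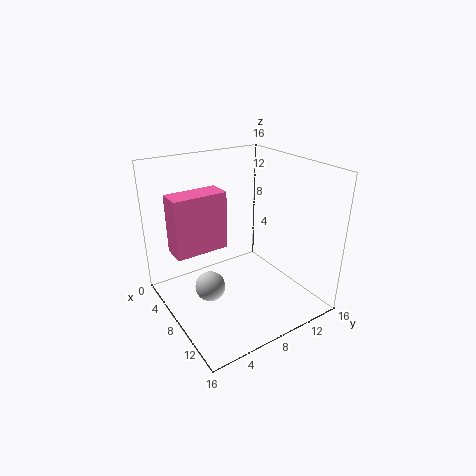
cx_1 = 6.5, cy_1 = 0.5, cz_1 = 8, w_1 = 2.5, h_1 = 6, cx_2 = 10.5, cy_2 = 3, cz_2 = 5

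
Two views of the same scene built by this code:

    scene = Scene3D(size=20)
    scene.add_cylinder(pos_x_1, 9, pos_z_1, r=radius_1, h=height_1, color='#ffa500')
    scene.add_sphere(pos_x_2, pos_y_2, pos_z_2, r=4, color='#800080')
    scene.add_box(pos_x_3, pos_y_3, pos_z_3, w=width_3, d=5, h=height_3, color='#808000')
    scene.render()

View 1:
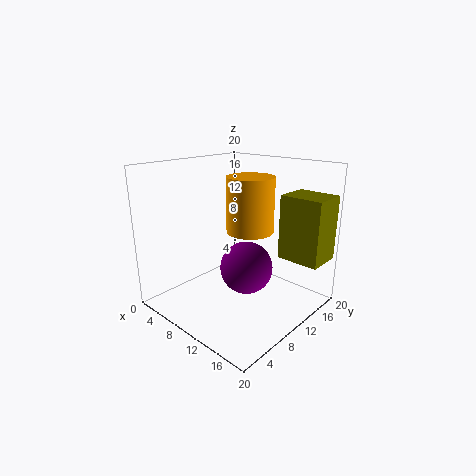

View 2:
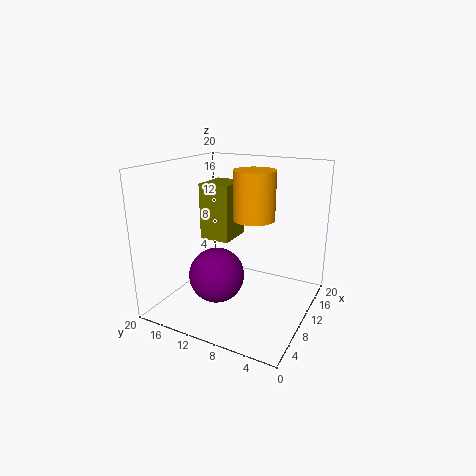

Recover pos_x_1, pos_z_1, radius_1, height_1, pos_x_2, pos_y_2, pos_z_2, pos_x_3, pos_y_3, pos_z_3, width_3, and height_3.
pos_x_1 = 13
pos_z_1 = 12
radius_1 = 3
height_1 = 7
pos_x_2 = 9
pos_y_2 = 13
pos_z_2 = 4
pos_x_3 = 14
pos_y_3 = 14
pos_z_3 = 7
width_3 = 6
height_3 = 9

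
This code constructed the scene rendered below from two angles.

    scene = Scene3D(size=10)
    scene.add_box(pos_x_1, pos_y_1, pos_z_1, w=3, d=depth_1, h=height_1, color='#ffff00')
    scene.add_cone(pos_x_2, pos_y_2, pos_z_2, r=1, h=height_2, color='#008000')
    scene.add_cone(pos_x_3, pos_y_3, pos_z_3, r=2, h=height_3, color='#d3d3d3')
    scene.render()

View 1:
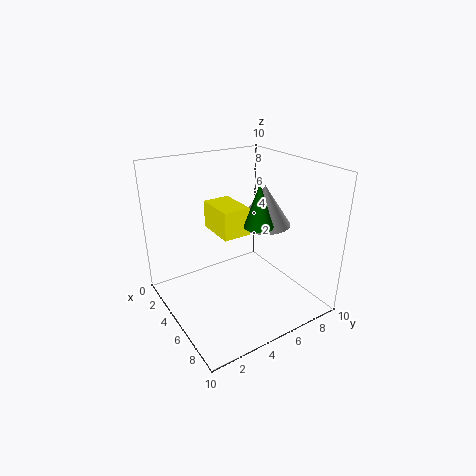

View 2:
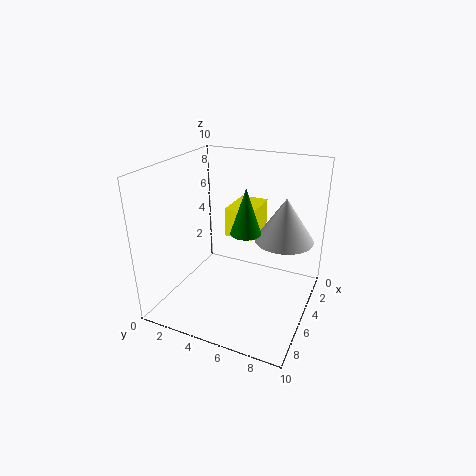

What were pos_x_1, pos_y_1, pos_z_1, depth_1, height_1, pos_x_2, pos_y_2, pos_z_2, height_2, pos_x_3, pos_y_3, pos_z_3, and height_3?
pos_x_1 = 2, pos_y_1 = 4, pos_z_1 = 5, depth_1 = 2, height_1 = 2, pos_x_2 = 6, pos_y_2 = 6, pos_z_2 = 6, height_2 = 3, pos_x_3 = 4, pos_y_3 = 8, pos_z_3 = 5, height_3 = 3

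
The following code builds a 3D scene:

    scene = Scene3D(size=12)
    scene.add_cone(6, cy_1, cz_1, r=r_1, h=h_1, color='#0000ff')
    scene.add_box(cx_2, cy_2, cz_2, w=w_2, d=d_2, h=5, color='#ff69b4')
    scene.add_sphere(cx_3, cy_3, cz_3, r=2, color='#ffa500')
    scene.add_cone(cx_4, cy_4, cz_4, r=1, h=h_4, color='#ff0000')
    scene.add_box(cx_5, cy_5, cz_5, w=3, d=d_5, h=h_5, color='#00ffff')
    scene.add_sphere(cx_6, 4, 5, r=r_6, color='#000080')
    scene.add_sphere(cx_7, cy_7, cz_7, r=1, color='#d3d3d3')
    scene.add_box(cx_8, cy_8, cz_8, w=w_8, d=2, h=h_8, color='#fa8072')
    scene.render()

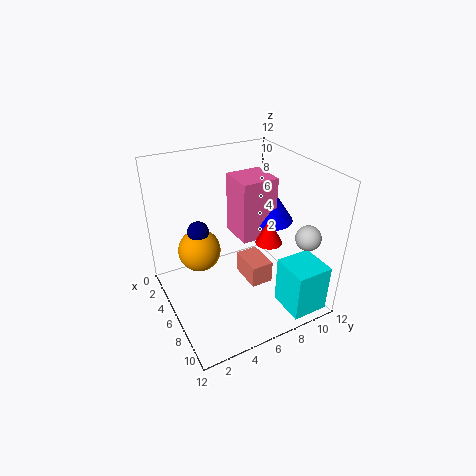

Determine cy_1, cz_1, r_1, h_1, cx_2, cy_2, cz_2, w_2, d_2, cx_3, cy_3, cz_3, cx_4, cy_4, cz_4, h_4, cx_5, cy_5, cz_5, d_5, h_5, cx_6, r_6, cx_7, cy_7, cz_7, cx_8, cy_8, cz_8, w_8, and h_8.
cy_1 = 9
cz_1 = 7
r_1 = 2
h_1 = 3
cx_2 = 4
cy_2 = 6
cz_2 = 6
w_2 = 3
d_2 = 3
cx_3 = 2
cy_3 = 4
cz_3 = 3
cx_4 = 9
cy_4 = 7
cz_4 = 7
h_4 = 2
cx_5 = 9
cy_5 = 8
cz_5 = 1
d_5 = 3
h_5 = 4
cx_6 = 2
r_6 = 1
cx_7 = 10
cy_7 = 10
cz_7 = 7
cx_8 = 4
cy_8 = 7
cz_8 = 1
w_8 = 3
h_8 = 2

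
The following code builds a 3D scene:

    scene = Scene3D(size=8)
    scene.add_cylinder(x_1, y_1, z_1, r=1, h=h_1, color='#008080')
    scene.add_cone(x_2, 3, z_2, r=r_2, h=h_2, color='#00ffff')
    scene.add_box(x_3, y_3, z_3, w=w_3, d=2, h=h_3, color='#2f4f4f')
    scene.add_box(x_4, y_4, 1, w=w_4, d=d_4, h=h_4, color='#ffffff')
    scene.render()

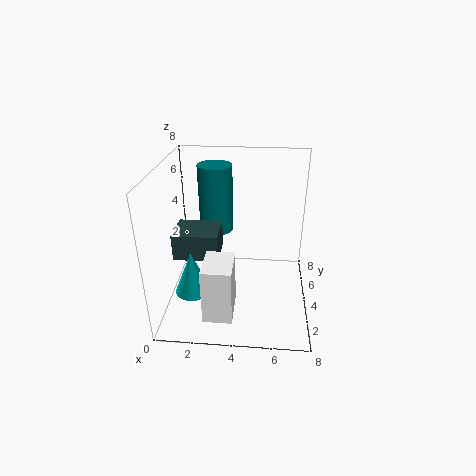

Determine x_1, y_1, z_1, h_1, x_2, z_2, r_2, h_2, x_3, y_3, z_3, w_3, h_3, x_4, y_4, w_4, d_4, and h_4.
x_1 = 2.5
y_1 = 6
z_1 = 3.5
h_1 = 4
x_2 = 1.5
z_2 = 1
r_2 = 1
h_2 = 2.5
x_3 = 0.5
y_3 = 3
z_3 = 3
w_3 = 2.5
h_3 = 1.5
x_4 = 2.5
y_4 = 0.5
w_4 = 1.5
d_4 = 2
h_4 = 3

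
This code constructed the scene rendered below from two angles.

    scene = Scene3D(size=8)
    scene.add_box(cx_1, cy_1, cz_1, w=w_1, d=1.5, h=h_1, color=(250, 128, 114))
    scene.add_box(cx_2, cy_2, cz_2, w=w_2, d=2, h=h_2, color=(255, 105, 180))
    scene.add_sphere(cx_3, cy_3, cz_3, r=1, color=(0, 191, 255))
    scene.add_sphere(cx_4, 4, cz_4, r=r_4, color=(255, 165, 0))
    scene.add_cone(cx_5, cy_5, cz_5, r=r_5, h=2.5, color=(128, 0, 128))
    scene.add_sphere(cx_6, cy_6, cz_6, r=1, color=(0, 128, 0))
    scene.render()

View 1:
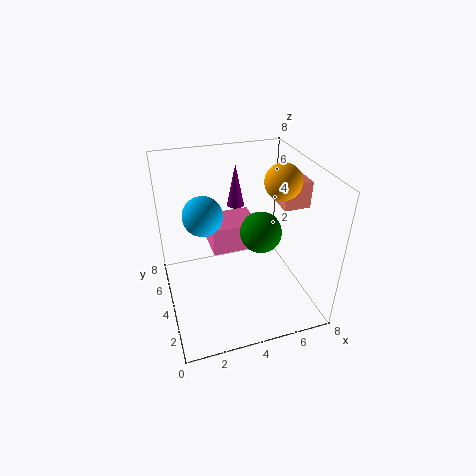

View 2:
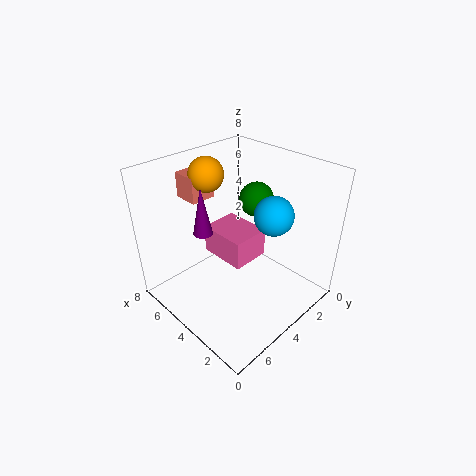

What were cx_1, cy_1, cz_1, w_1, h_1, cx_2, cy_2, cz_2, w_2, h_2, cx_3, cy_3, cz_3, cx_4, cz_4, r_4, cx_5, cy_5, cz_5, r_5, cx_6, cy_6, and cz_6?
cx_1 = 6.5; cy_1 = 3.5; cz_1 = 5.5; w_1 = 1.5; h_1 = 1.5; cx_2 = 2.5; cy_2 = 3.5; cz_2 = 3.5; w_2 = 2.5; h_2 = 1.5; cx_3 = 2; cy_3 = 3.5; cz_3 = 6; cx_4 = 6.5; cz_4 = 7; r_4 = 1; cx_5 = 4.5; cy_5 = 6; cz_5 = 5; r_5 = 0.5; cx_6 = 4.5; cy_6 = 2; cz_6 = 5.5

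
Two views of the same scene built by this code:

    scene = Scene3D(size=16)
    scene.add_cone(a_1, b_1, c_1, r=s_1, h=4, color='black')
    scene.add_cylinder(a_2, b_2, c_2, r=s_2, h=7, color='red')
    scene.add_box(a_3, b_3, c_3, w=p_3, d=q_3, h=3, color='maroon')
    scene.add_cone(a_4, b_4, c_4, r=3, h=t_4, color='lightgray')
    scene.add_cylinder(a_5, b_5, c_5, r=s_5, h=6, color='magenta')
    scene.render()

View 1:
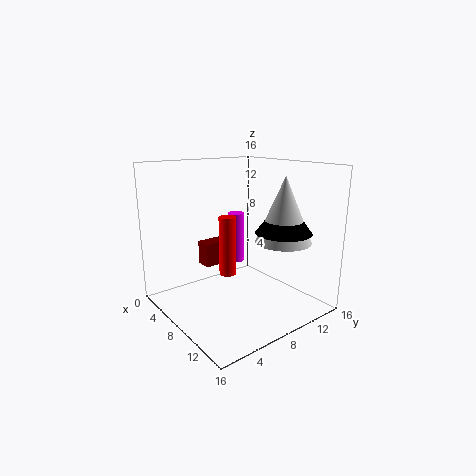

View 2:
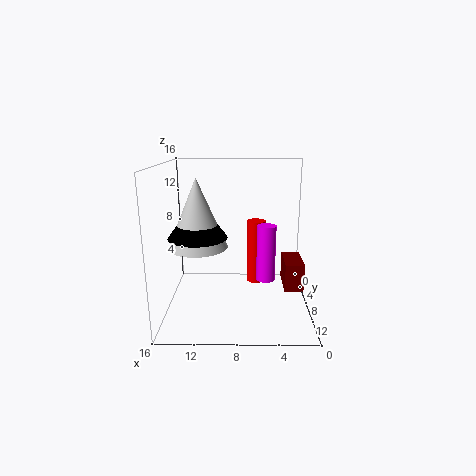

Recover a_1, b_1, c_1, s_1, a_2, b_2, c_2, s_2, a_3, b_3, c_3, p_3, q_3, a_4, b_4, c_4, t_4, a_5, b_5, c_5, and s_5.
a_1 = 12; b_1 = 11; c_1 = 9; s_1 = 3; a_2 = 6; b_2 = 8; c_2 = 3; s_2 = 1; a_3 = 1; b_3 = 7; c_3 = 3; p_3 = 2; q_3 = 4; a_4 = 12; b_4 = 11; c_4 = 8; t_4 = 7; a_5 = 5; b_5 = 10; c_5 = 4; s_5 = 1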